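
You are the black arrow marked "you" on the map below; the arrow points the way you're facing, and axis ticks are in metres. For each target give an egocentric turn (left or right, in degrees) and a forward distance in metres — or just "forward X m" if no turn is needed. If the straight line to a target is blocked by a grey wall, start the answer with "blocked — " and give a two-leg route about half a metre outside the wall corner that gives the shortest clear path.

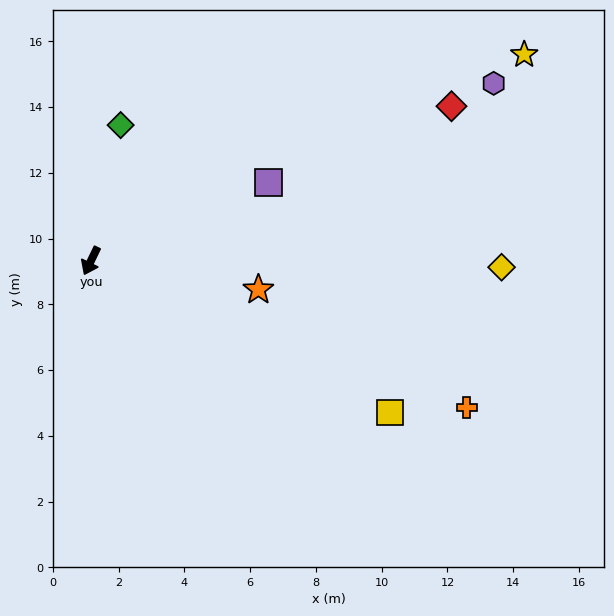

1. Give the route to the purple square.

turn left 140°, forward 5.9 m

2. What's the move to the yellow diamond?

turn left 115°, forward 12.5 m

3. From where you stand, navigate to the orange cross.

turn left 94°, forward 12.3 m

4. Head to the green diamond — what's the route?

turn right 167°, forward 4.2 m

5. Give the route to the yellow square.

turn left 89°, forward 10.2 m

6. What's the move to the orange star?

turn left 106°, forward 5.2 m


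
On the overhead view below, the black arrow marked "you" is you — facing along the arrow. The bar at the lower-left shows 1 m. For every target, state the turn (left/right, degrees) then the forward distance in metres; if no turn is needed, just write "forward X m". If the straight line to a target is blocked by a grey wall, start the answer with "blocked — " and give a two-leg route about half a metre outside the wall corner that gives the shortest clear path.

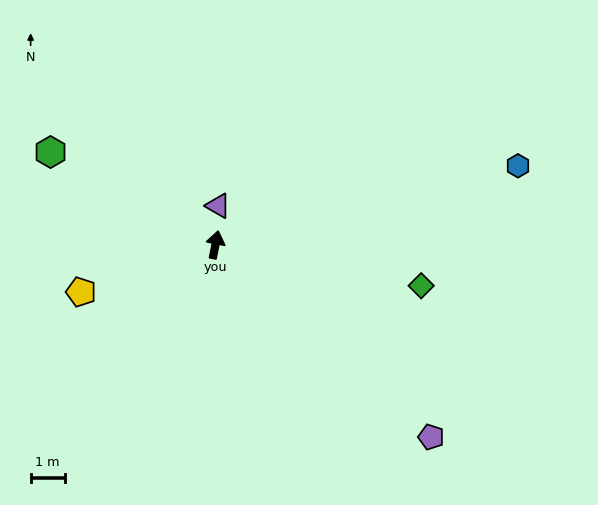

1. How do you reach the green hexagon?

turn left 72°, forward 5.5 m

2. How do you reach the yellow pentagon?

turn left 121°, forward 4.2 m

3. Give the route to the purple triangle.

turn left 7°, forward 1.1 m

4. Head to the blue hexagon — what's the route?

turn right 64°, forward 9.2 m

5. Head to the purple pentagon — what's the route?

turn right 120°, forward 8.5 m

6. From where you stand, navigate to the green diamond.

turn right 90°, forward 6.2 m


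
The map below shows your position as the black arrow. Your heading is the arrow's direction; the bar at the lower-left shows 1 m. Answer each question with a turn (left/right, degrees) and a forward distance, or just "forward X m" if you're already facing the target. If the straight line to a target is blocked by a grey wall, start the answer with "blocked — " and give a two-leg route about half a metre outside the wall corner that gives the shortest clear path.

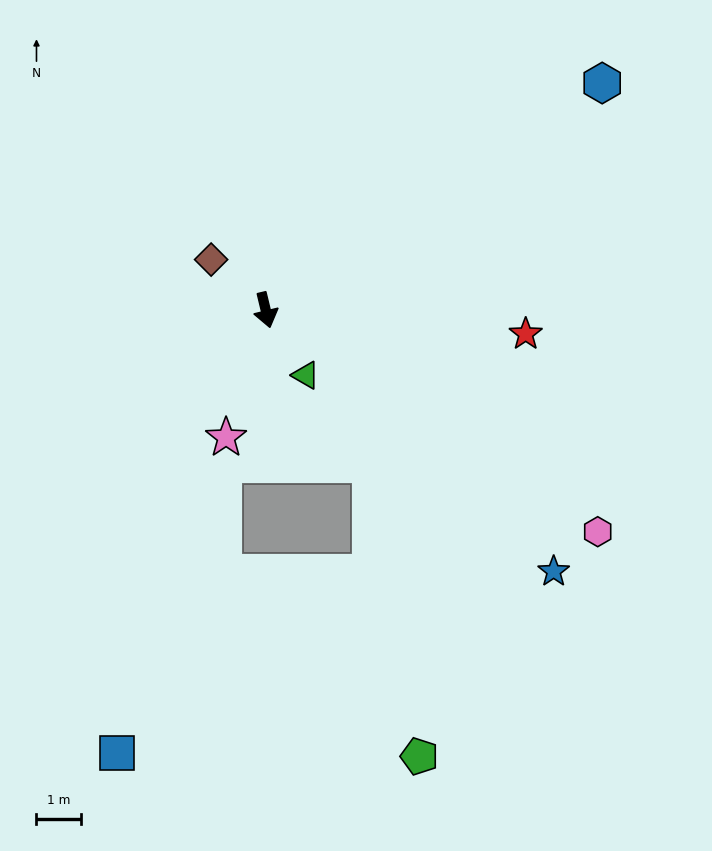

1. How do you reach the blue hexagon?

turn left 111°, forward 9.1 m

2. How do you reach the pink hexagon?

turn left 43°, forward 8.9 m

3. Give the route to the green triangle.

turn left 18°, forward 1.7 m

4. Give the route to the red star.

turn left 71°, forward 5.9 m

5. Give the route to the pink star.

turn right 31°, forward 3.0 m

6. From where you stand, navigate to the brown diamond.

turn right 146°, forward 1.7 m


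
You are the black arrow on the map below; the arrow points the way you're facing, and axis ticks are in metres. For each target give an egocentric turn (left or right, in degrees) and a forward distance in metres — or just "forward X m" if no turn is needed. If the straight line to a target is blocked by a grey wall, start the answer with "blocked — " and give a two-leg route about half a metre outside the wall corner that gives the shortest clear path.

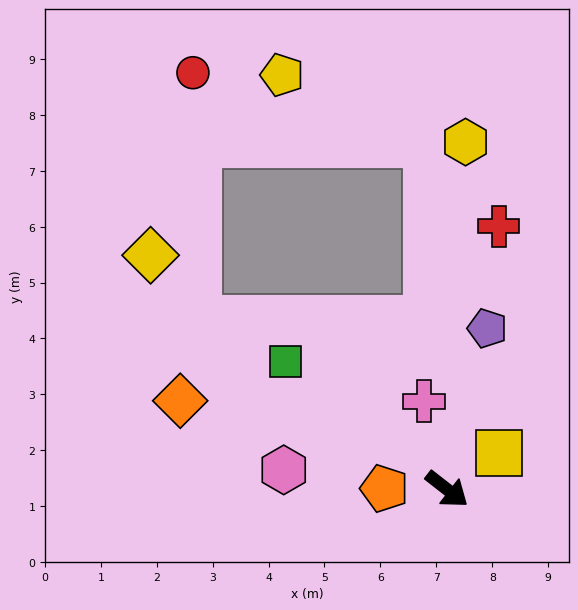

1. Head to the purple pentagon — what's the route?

turn left 114°, forward 3.0 m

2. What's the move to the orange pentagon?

turn right 143°, forward 1.1 m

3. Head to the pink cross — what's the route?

turn left 143°, forward 1.6 m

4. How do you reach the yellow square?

turn left 73°, forward 1.1 m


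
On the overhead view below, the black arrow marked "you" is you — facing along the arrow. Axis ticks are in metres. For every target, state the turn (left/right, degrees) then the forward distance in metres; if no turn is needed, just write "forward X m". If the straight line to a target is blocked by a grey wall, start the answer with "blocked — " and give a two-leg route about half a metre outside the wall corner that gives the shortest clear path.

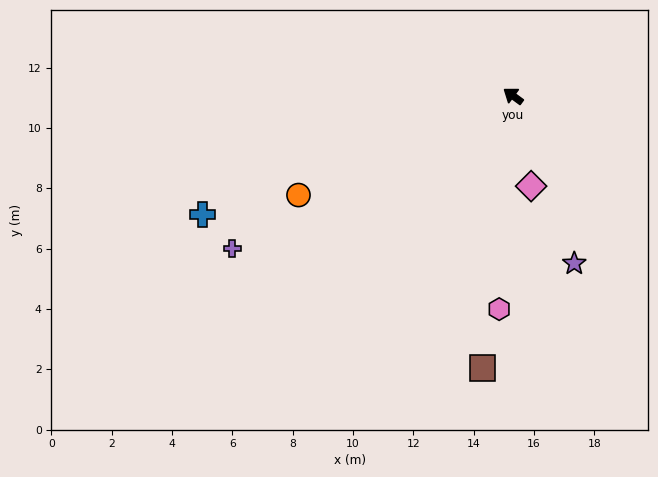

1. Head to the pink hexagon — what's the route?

turn left 123°, forward 7.1 m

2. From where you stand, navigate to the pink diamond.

turn left 138°, forward 3.0 m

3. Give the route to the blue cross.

turn left 57°, forward 11.0 m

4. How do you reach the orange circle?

turn left 61°, forward 7.8 m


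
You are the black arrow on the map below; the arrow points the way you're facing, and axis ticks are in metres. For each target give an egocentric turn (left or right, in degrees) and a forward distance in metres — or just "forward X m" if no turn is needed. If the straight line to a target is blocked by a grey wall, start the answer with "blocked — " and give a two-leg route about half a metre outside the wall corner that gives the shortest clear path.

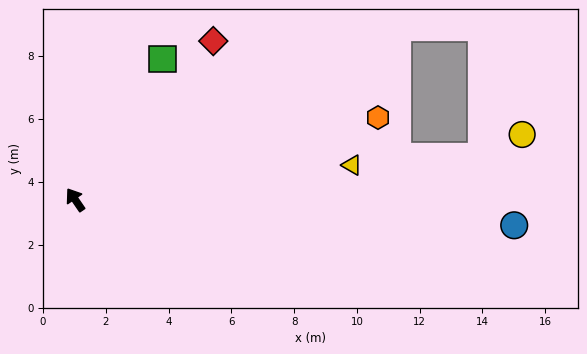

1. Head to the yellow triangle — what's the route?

turn right 117°, forward 8.9 m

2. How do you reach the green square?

turn right 66°, forward 5.3 m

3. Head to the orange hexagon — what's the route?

turn right 109°, forward 10.0 m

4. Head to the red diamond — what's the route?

turn right 75°, forward 6.7 m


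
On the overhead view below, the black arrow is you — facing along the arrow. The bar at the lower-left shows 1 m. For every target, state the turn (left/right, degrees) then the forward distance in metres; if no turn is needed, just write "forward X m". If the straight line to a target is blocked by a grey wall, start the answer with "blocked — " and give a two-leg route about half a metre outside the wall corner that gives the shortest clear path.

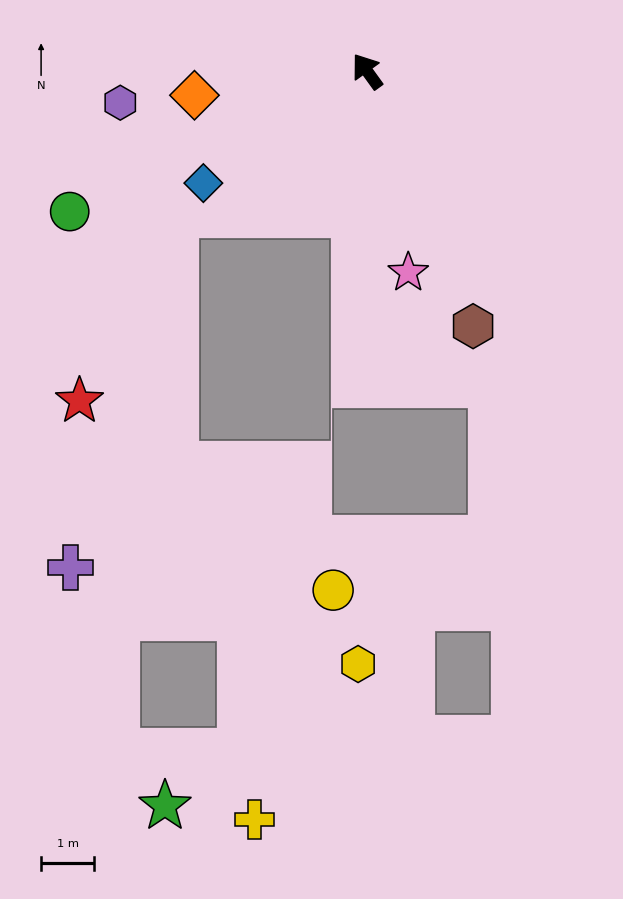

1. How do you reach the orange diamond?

turn left 62°, forward 3.3 m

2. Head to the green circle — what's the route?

turn left 79°, forward 6.2 m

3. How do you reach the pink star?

turn left 156°, forward 3.9 m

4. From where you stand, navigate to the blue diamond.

turn left 89°, forward 3.7 m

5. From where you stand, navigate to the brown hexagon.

turn left 167°, forward 5.2 m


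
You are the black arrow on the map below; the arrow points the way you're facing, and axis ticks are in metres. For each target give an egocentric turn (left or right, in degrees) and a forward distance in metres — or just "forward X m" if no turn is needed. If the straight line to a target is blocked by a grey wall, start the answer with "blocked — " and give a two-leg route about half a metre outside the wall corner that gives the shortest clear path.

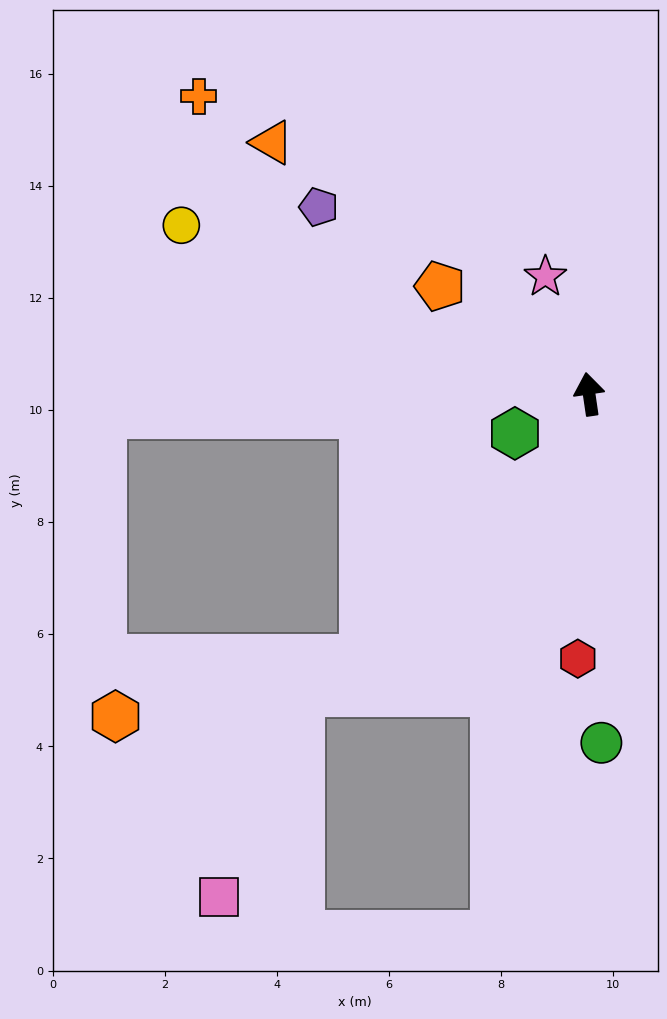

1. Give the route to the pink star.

turn left 12°, forward 2.2 m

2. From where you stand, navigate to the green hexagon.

turn left 110°, forward 1.5 m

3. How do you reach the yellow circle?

turn left 59°, forward 7.9 m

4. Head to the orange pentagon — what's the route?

turn left 46°, forward 3.3 m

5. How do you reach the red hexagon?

turn left 169°, forward 4.7 m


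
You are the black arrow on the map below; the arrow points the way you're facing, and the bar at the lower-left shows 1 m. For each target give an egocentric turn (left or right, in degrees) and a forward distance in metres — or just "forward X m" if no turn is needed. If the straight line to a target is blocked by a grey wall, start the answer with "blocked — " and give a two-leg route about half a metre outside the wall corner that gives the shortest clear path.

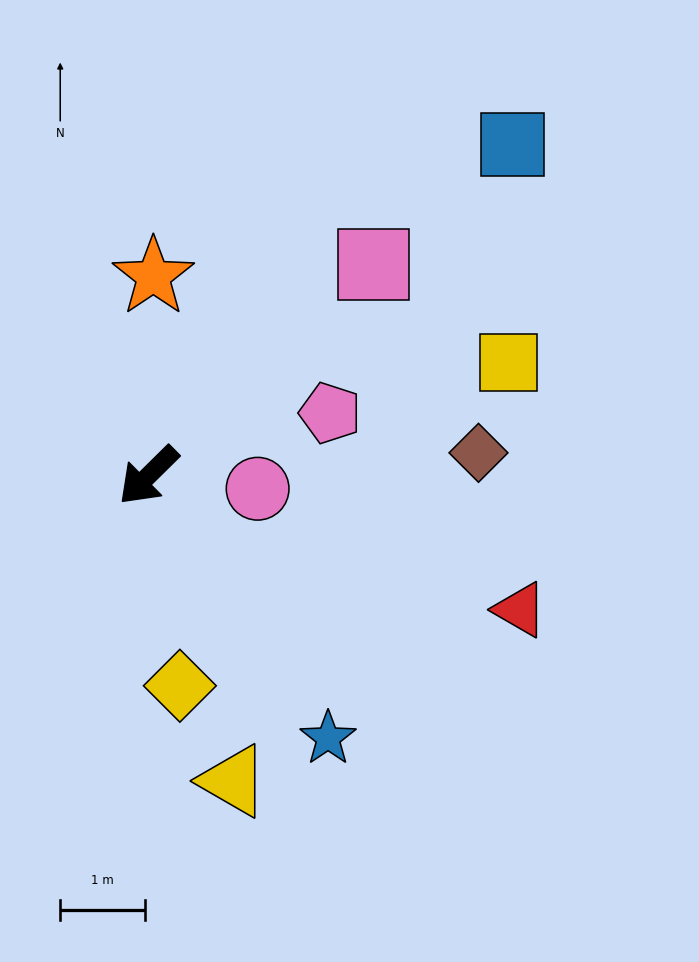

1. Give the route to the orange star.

turn right 136°, forward 2.4 m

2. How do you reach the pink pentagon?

turn left 154°, forward 2.3 m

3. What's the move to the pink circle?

turn left 129°, forward 1.3 m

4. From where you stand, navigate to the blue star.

turn left 80°, forward 3.8 m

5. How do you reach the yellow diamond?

turn left 54°, forward 2.5 m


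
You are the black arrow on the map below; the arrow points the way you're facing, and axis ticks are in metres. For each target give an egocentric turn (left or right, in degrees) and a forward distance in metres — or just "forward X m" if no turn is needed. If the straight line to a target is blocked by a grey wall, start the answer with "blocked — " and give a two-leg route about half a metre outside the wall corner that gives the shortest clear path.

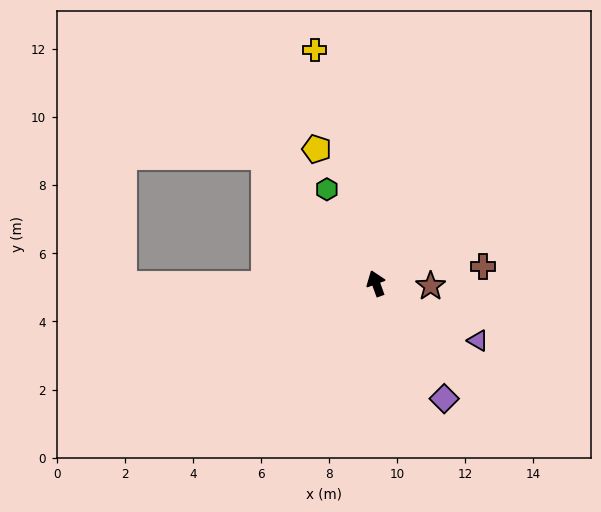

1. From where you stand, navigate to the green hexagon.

turn left 8°, forward 3.1 m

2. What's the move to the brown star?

turn right 113°, forward 1.6 m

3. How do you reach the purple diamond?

turn right 169°, forward 3.9 m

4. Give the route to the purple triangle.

turn right 139°, forward 3.4 m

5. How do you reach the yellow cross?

turn right 5°, forward 7.1 m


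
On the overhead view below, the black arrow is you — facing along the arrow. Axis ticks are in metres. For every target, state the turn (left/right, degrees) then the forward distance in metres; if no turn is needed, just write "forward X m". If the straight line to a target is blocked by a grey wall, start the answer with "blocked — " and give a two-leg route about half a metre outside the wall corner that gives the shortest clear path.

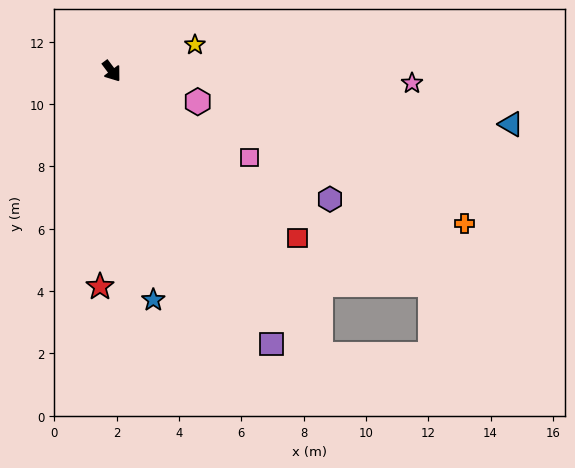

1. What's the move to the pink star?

turn left 51°, forward 9.6 m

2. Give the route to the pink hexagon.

turn left 34°, forward 2.9 m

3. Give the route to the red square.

turn left 11°, forward 8.0 m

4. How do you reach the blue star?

turn right 26°, forward 7.5 m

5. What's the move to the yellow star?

turn left 71°, forward 2.8 m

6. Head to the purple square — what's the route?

turn right 6°, forward 10.1 m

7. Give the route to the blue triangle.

turn left 46°, forward 12.9 m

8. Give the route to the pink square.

turn left 21°, forward 5.2 m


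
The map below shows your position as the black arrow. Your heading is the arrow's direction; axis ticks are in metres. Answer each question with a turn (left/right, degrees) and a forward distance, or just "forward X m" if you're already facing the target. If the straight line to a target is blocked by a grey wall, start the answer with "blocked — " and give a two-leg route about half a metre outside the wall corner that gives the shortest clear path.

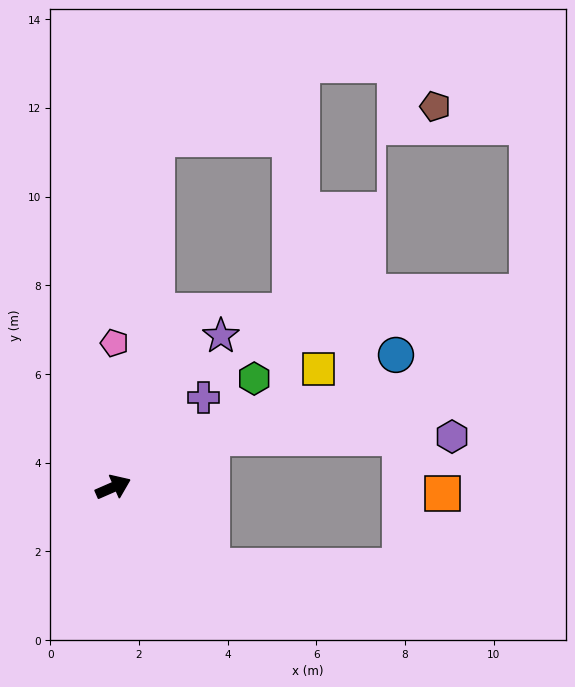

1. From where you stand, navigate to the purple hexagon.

blocked — turn left 4°, forward 2.5 m, then turn right 28°, forward 5.4 m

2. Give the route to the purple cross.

turn left 21°, forward 2.9 m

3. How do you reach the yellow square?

turn left 6°, forward 5.3 m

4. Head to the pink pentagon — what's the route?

turn left 66°, forward 3.2 m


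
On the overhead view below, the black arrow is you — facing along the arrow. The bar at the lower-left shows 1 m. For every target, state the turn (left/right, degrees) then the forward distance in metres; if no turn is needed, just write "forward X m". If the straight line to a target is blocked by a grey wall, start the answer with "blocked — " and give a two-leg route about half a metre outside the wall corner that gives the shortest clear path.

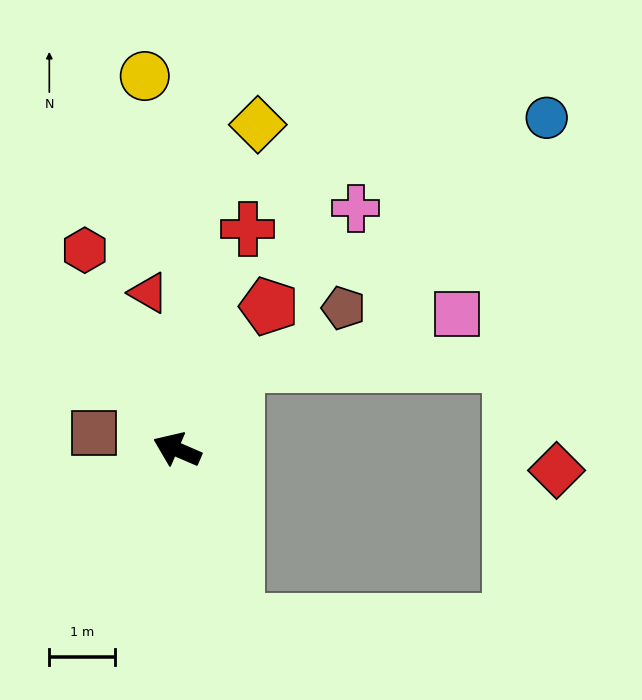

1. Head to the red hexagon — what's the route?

turn right 42°, forward 3.4 m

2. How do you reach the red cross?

turn right 84°, forward 3.5 m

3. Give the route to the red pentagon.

turn right 99°, forward 2.6 m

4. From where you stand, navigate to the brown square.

turn left 12°, forward 1.3 m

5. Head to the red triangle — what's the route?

turn right 56°, forward 2.4 m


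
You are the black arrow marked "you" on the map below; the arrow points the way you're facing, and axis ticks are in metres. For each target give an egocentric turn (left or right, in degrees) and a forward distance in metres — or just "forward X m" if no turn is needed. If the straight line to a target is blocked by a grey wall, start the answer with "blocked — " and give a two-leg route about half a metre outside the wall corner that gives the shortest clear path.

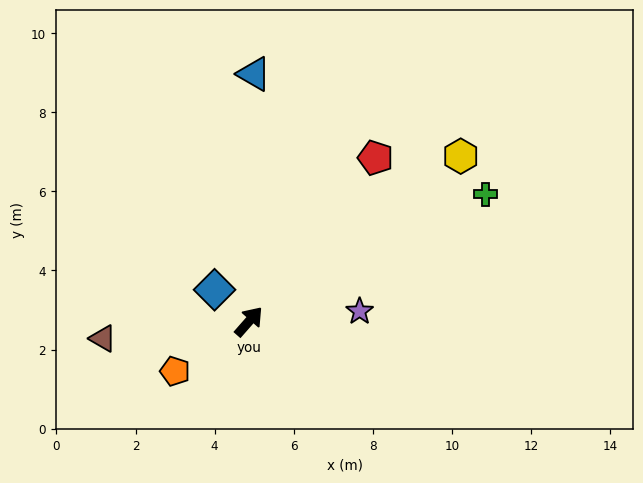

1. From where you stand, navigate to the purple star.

turn right 43°, forward 2.8 m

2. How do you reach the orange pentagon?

turn left 165°, forward 2.3 m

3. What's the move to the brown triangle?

turn left 138°, forward 3.7 m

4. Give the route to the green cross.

turn right 20°, forward 6.8 m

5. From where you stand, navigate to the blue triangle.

turn left 40°, forward 6.3 m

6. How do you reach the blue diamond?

turn left 89°, forward 1.2 m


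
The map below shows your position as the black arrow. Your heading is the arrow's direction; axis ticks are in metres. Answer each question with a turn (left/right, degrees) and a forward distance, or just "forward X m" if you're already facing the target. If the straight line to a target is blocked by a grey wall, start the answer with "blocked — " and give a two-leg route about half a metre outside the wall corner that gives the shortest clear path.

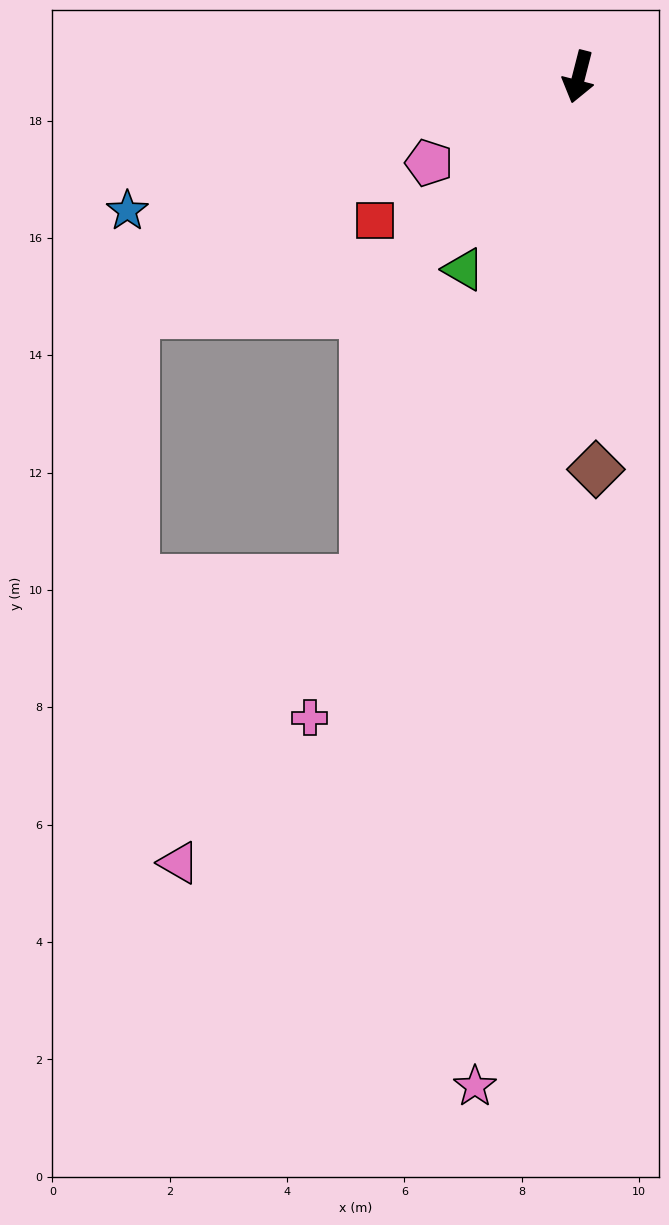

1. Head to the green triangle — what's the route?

turn right 16°, forward 3.8 m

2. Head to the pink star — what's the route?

turn left 9°, forward 17.3 m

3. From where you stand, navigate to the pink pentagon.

turn right 46°, forward 2.9 m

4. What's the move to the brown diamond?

turn left 17°, forward 6.7 m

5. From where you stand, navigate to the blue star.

turn right 59°, forward 8.0 m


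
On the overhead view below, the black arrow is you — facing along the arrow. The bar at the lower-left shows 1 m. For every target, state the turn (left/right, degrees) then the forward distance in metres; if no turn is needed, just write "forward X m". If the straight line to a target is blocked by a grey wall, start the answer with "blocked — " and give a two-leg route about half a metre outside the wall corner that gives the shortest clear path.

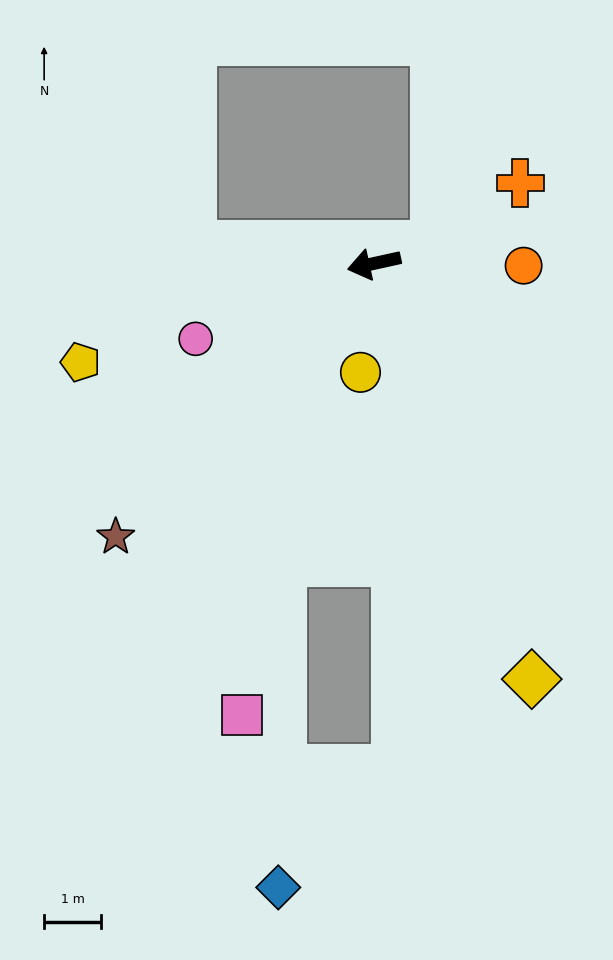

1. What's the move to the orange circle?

turn left 167°, forward 2.6 m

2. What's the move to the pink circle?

turn left 10°, forward 3.4 m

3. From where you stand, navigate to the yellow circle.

turn left 70°, forward 1.9 m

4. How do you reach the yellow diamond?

turn left 98°, forward 7.8 m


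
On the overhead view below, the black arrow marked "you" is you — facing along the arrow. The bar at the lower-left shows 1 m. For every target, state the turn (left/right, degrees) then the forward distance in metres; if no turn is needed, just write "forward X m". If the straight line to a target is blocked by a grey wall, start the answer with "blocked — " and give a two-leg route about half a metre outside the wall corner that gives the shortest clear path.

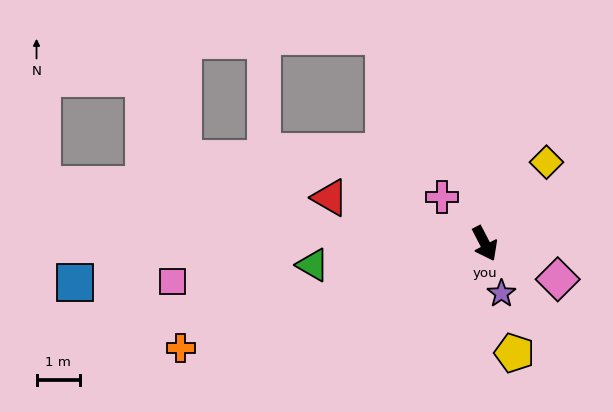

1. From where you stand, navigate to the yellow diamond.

turn left 116°, forward 2.4 m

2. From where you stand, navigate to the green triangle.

turn right 110°, forward 4.0 m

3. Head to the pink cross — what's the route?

turn right 165°, forward 1.5 m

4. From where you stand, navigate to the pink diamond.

turn left 37°, forward 1.9 m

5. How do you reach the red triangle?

turn right 134°, forward 3.8 m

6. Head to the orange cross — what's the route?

turn right 98°, forward 7.5 m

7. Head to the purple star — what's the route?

turn right 9°, forward 1.2 m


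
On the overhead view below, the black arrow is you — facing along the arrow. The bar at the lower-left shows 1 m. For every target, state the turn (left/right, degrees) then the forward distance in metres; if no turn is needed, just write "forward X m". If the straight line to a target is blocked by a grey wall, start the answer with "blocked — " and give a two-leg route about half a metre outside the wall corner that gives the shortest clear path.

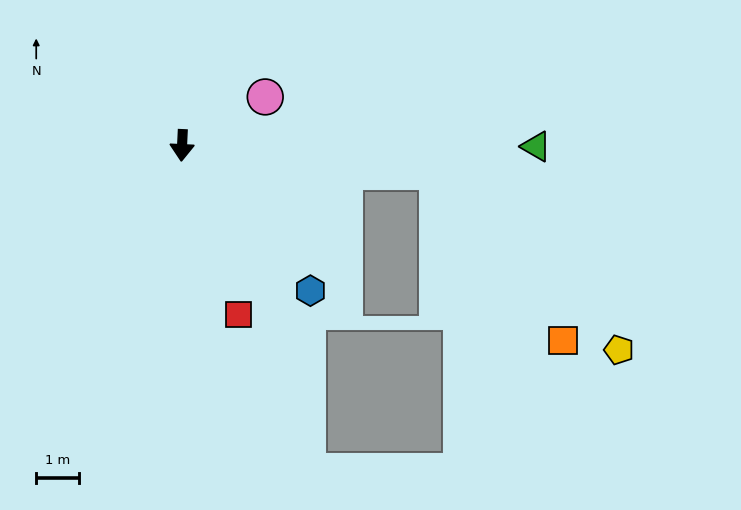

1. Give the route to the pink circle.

turn left 123°, forward 2.2 m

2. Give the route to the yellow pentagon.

blocked — turn left 87°, forward 5.9 m, then turn right 39°, forward 5.9 m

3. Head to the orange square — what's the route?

blocked — turn left 87°, forward 5.9 m, then turn right 48°, forward 4.9 m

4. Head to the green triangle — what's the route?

turn left 93°, forward 8.2 m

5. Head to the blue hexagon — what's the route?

turn left 44°, forward 4.5 m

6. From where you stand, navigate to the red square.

turn left 21°, forward 4.1 m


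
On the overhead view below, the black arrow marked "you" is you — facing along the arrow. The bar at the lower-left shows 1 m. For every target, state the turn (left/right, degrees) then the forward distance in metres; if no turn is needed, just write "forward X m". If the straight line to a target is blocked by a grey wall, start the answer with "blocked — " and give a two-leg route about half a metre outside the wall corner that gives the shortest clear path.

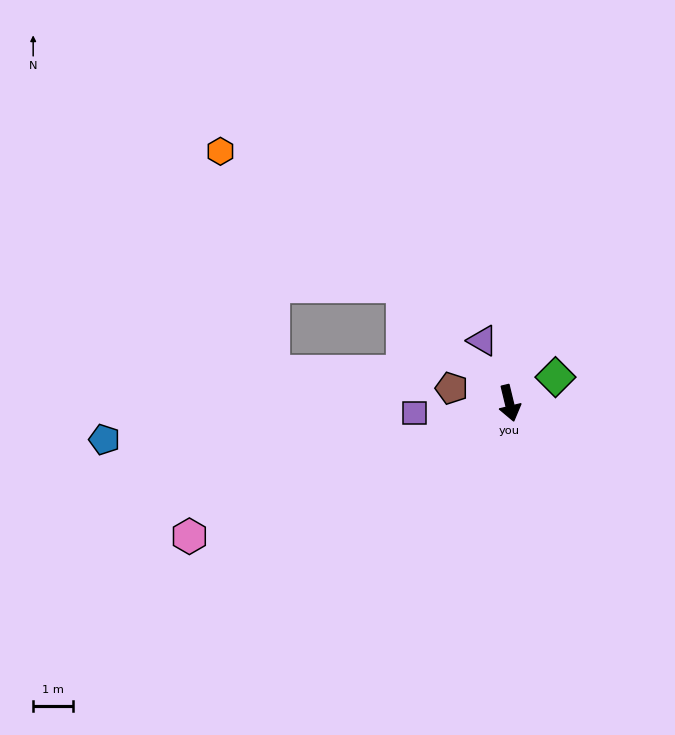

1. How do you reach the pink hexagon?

turn right 81°, forward 8.6 m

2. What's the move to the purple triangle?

turn right 170°, forward 1.7 m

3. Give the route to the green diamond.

turn left 106°, forward 1.3 m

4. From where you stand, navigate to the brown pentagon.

turn right 118°, forward 1.5 m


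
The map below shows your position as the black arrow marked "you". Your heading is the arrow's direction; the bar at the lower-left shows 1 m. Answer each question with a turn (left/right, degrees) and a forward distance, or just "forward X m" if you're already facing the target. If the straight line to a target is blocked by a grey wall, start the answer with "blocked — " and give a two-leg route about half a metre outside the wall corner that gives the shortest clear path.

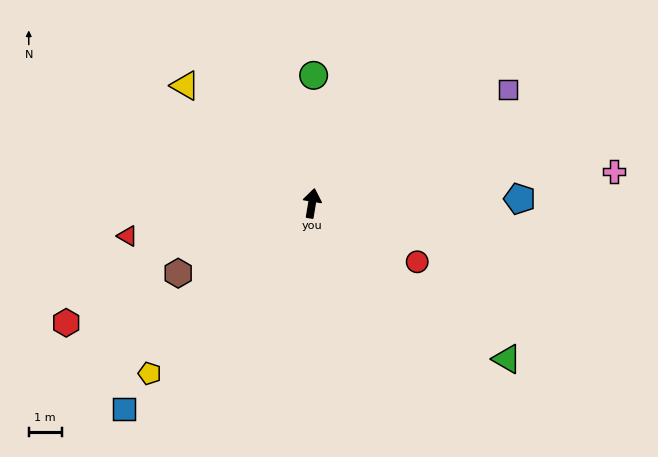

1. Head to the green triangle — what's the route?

turn right 119°, forward 7.6 m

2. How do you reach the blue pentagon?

turn right 79°, forward 6.3 m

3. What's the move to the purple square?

turn right 50°, forward 6.9 m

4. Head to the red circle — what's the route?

turn right 110°, forward 3.6 m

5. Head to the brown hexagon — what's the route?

turn left 127°, forward 4.6 m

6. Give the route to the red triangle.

turn left 109°, forward 5.7 m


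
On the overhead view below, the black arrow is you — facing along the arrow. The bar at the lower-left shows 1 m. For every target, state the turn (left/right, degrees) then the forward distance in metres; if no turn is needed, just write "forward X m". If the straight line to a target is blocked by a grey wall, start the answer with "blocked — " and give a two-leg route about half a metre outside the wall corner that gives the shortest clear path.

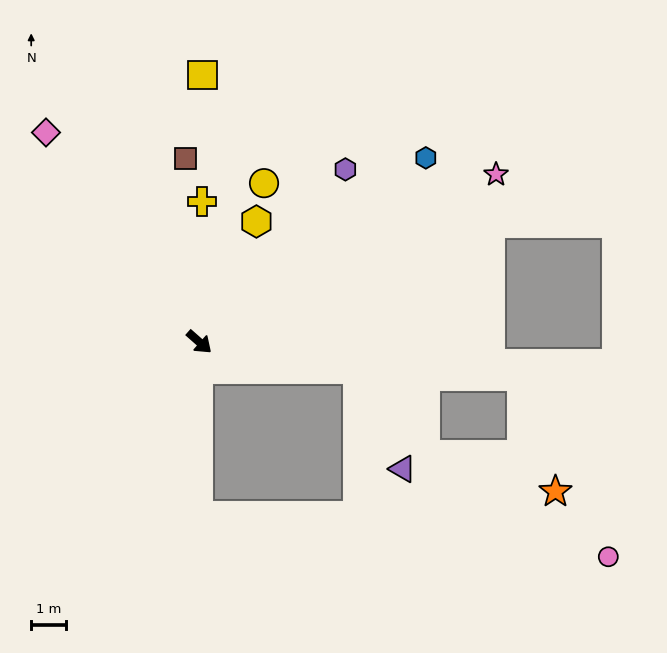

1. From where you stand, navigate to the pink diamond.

turn left 168°, forward 7.5 m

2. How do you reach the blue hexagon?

turn left 81°, forward 8.5 m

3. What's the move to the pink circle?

blocked — turn right 49°, forward 5.0 m, then turn left 85°, forward 11.9 m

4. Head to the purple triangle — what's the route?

blocked — turn left 31°, forward 4.7 m, then turn right 55°, forward 3.2 m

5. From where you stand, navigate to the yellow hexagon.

turn left 106°, forward 3.9 m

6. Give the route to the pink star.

turn left 71°, forward 9.9 m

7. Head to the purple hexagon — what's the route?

turn left 91°, forward 6.6 m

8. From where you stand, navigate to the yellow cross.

turn left 130°, forward 4.1 m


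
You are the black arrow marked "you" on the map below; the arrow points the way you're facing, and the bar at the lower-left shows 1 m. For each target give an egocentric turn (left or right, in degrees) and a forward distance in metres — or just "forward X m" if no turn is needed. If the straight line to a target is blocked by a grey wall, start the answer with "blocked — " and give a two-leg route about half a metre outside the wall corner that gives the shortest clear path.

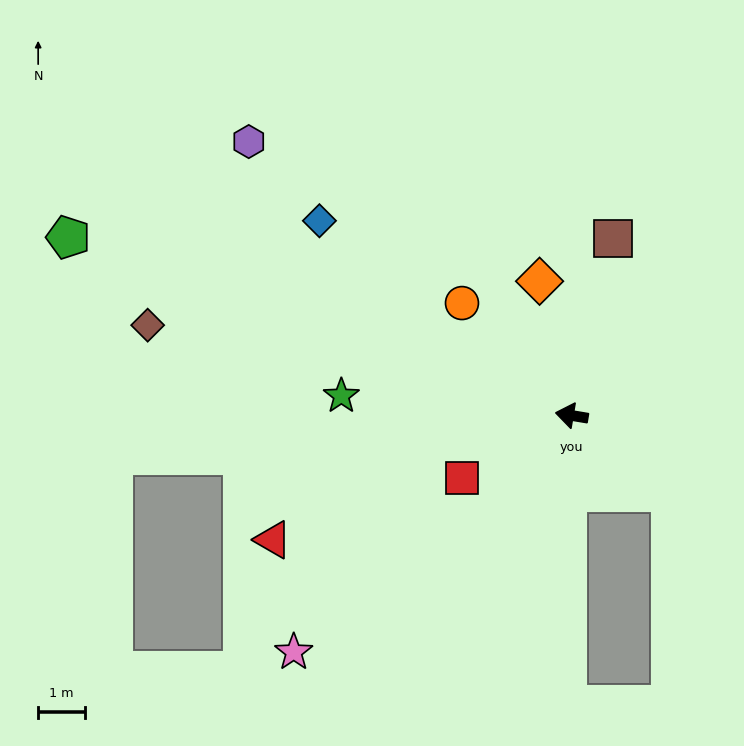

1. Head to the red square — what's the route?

turn left 39°, forward 2.7 m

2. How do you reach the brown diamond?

turn right 3°, forward 9.3 m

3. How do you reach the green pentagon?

turn right 10°, forward 11.5 m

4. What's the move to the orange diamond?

turn right 67°, forward 3.0 m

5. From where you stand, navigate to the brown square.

turn right 94°, forward 3.9 m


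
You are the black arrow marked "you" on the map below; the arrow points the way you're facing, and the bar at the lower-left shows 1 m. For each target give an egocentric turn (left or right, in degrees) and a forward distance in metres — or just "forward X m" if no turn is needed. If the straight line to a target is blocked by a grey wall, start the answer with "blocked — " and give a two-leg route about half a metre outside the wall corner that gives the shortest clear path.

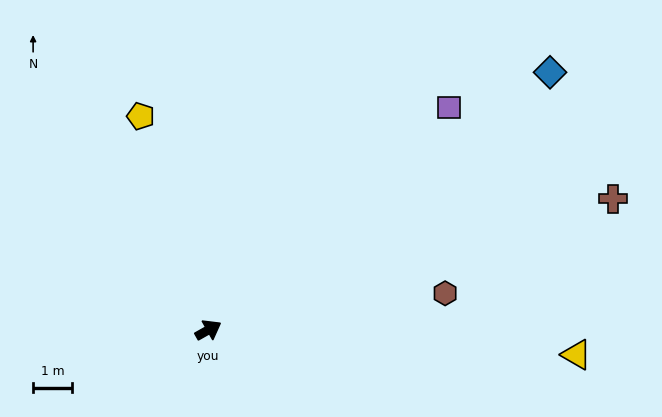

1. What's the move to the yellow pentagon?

turn left 78°, forward 5.8 m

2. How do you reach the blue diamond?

turn left 8°, forward 11.0 m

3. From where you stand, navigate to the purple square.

turn left 13°, forward 8.4 m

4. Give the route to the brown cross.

turn right 11°, forward 10.9 m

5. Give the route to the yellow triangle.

turn right 33°, forward 9.5 m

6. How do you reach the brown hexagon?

turn right 21°, forward 6.2 m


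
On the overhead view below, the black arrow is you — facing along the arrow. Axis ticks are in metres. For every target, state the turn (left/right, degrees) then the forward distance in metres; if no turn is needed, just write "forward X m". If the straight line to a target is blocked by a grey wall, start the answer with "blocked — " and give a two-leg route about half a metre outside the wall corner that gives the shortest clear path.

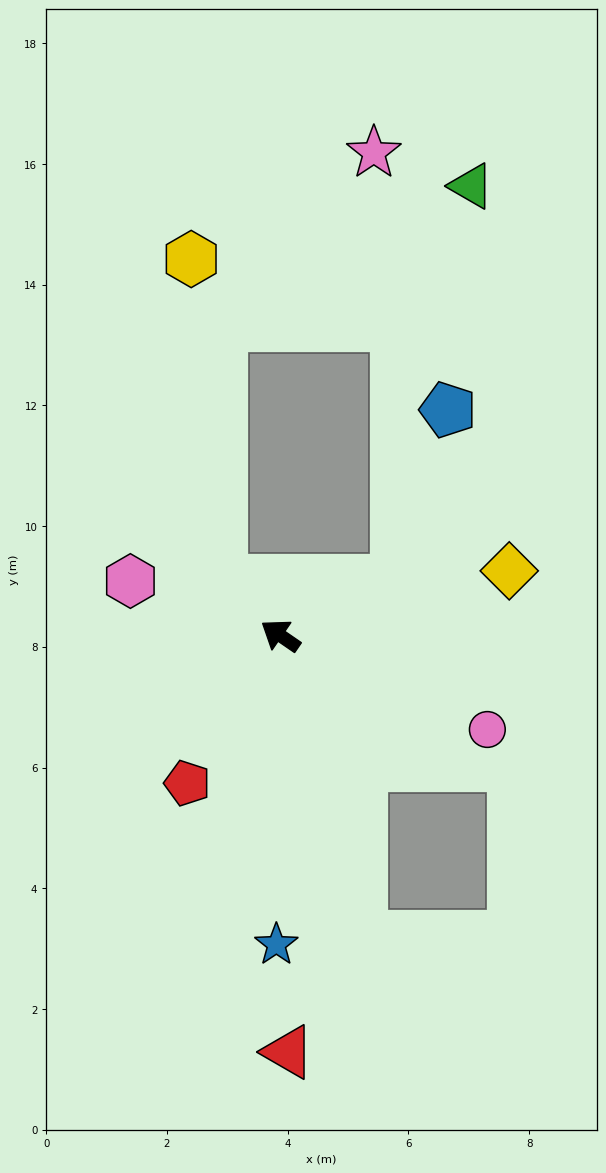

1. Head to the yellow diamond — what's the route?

turn right 130°, forward 3.9 m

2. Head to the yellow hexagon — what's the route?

blocked — turn right 9°, forward 1.3 m, then turn right 41°, forward 5.4 m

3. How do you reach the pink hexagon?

turn left 15°, forward 2.6 m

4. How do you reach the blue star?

turn left 124°, forward 5.1 m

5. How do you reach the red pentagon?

turn left 92°, forward 2.9 m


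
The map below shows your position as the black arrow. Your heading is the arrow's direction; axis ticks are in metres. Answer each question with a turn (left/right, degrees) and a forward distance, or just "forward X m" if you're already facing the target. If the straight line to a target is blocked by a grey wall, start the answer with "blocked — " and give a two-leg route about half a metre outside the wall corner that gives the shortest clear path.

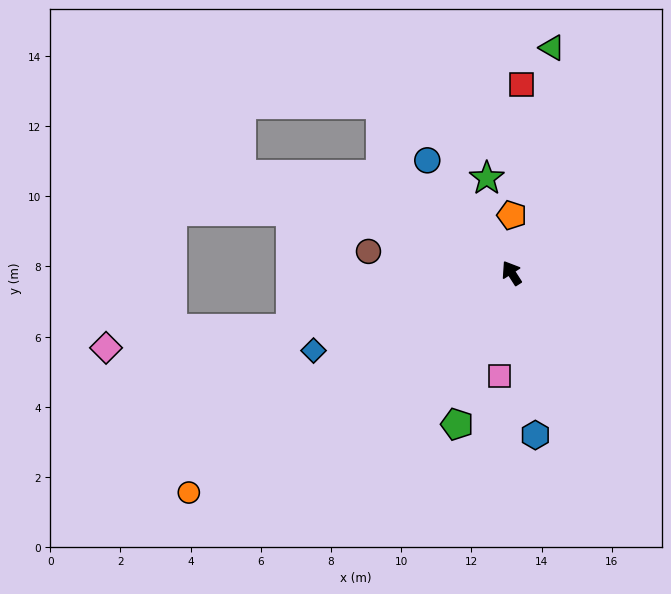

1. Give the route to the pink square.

turn left 141°, forward 3.0 m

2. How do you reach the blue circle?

turn left 4°, forward 4.0 m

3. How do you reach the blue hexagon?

turn left 156°, forward 4.7 m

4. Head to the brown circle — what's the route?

turn left 49°, forward 4.1 m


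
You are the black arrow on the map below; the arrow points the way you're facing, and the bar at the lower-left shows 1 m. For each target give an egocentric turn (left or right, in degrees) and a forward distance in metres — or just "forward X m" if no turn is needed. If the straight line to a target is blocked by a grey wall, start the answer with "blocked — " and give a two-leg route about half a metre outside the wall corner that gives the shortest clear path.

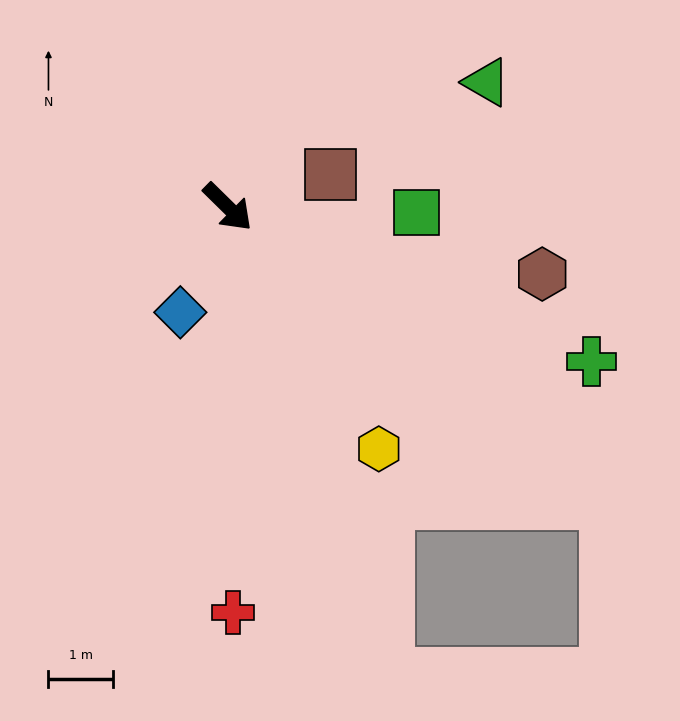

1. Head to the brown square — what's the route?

turn left 62°, forward 1.7 m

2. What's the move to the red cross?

turn right 45°, forward 6.3 m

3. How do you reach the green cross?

turn left 22°, forward 6.2 m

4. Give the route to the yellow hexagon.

turn right 14°, forward 4.5 m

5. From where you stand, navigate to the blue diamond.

turn right 70°, forward 1.8 m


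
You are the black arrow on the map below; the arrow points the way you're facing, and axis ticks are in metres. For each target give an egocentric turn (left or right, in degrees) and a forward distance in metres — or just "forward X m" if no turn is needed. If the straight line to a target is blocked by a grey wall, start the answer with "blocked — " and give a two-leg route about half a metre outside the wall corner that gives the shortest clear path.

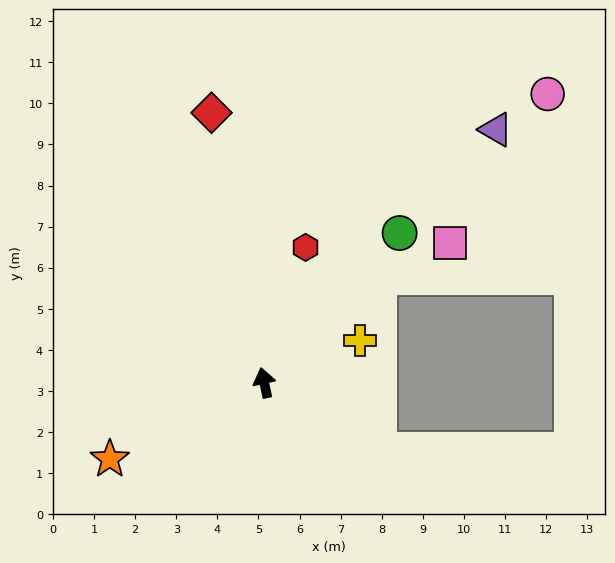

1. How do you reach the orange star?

turn left 104°, forward 4.2 m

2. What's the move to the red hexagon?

turn right 29°, forward 3.4 m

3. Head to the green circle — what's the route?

turn right 54°, forward 4.9 m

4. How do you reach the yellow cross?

turn right 79°, forward 2.5 m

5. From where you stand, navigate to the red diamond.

forward 6.7 m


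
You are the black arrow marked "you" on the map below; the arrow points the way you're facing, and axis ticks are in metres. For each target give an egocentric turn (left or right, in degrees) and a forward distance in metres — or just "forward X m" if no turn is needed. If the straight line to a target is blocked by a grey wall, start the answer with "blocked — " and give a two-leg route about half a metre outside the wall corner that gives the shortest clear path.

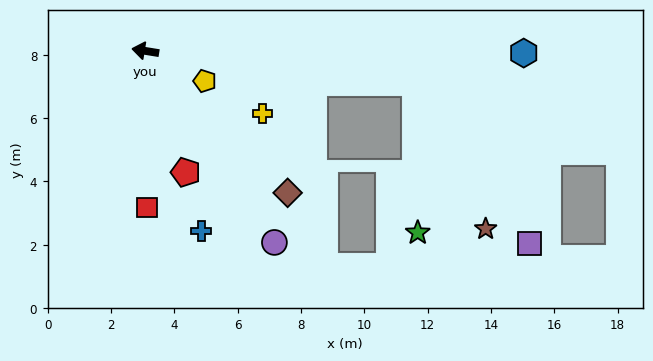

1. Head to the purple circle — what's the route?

turn left 133°, forward 7.3 m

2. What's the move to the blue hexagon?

turn right 171°, forward 12.0 m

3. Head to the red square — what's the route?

turn left 100°, forward 4.9 m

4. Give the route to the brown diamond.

turn left 144°, forward 6.3 m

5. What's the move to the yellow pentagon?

turn left 162°, forward 2.1 m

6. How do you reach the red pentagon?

turn left 118°, forward 4.0 m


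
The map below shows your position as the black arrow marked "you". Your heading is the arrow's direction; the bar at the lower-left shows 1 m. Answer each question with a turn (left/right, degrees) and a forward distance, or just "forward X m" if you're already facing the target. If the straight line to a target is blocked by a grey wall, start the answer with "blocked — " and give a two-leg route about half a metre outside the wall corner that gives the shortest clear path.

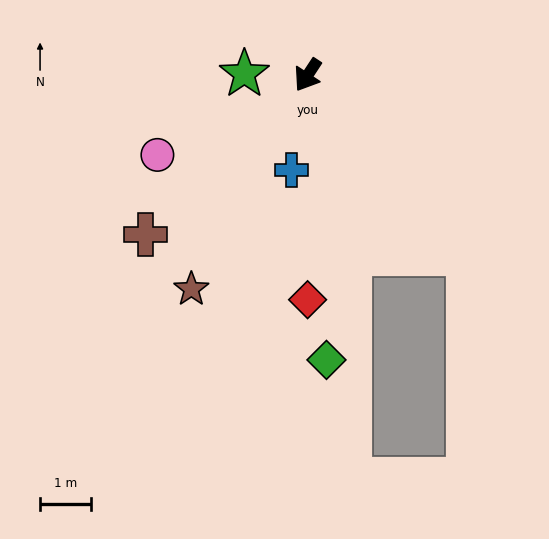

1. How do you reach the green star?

turn right 58°, forward 1.2 m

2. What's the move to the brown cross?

turn right 12°, forward 4.5 m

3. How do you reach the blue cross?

turn left 24°, forward 1.9 m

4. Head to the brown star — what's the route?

turn left 5°, forward 4.8 m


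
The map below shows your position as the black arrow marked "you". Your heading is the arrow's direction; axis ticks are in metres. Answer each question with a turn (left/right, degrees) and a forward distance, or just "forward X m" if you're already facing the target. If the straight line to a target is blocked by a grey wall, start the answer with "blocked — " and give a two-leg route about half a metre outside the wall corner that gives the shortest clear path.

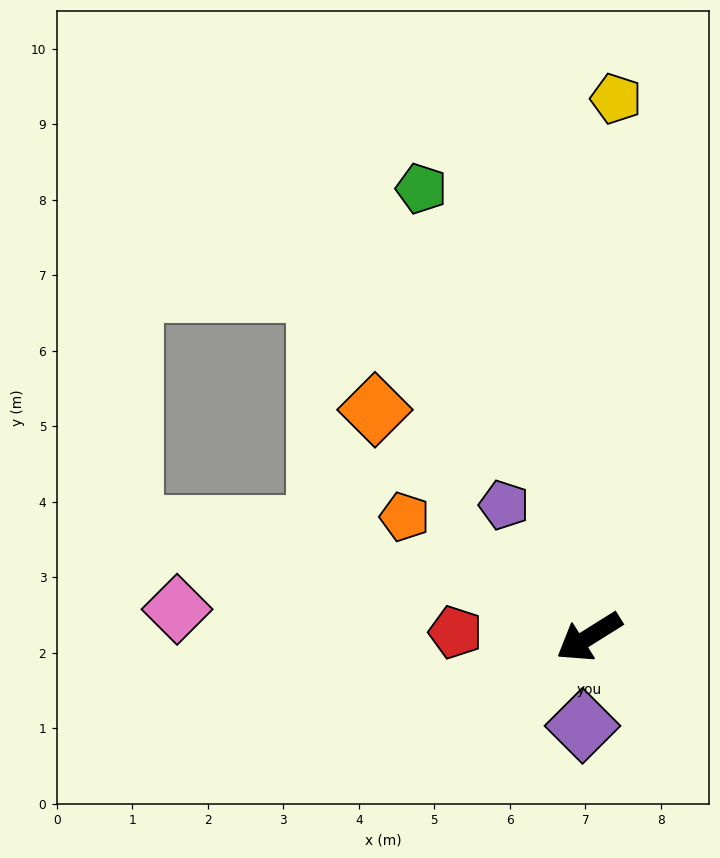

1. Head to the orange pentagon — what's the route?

turn right 65°, forward 2.9 m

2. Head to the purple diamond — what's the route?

turn left 54°, forward 1.2 m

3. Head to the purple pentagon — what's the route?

turn right 89°, forward 2.1 m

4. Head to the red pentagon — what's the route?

turn right 34°, forward 1.8 m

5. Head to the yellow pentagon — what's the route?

turn right 125°, forward 7.1 m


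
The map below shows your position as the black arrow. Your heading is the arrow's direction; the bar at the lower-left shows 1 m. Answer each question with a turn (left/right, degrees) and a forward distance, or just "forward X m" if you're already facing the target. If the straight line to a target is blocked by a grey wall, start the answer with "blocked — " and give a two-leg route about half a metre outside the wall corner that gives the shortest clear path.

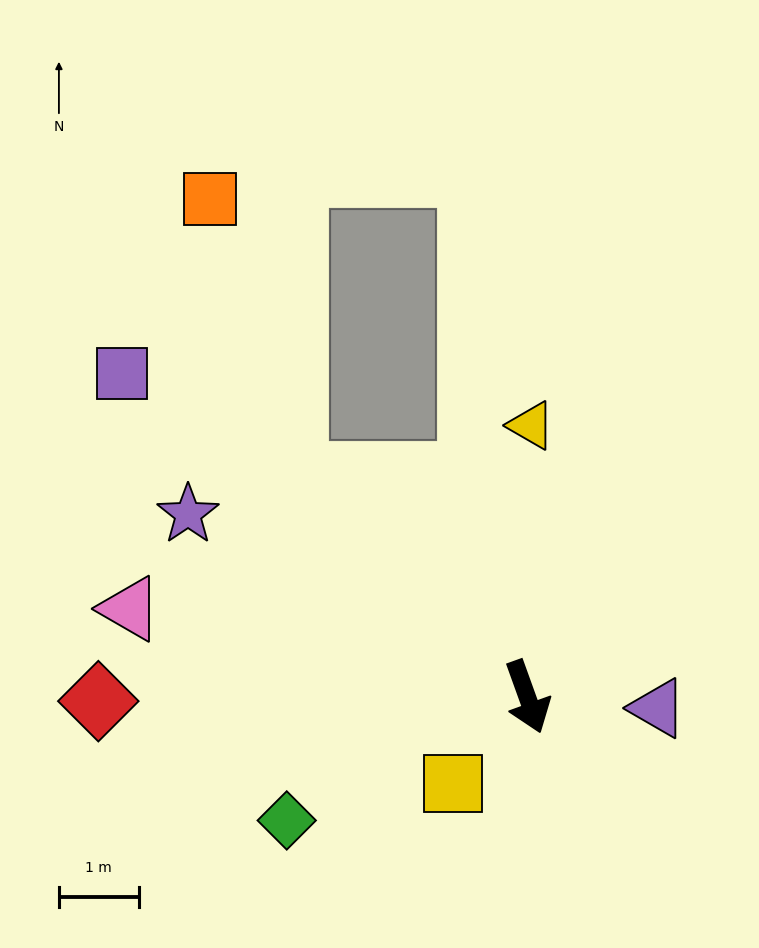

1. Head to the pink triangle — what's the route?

turn right 122°, forward 5.1 m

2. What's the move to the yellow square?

turn right 60°, forward 1.4 m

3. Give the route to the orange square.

blocked — turn right 153°, forward 4.0 m, then turn right 30°, forward 3.6 m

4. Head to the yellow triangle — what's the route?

turn left 159°, forward 3.4 m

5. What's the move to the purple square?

turn right 148°, forward 6.5 m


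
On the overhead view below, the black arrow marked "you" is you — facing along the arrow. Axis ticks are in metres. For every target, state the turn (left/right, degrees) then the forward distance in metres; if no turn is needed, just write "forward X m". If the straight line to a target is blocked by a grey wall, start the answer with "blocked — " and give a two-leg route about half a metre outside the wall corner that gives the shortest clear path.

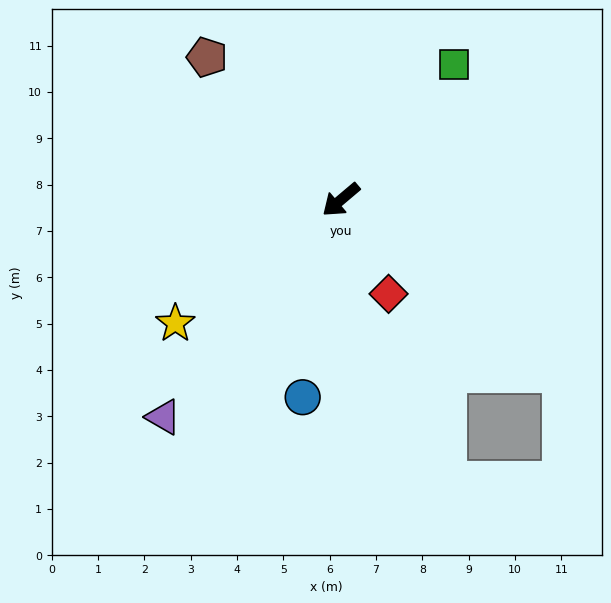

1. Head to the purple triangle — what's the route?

turn left 11°, forward 6.1 m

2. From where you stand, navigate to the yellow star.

turn right 3°, forward 4.5 m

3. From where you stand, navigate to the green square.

turn right 170°, forward 3.8 m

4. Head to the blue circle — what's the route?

turn left 39°, forward 4.3 m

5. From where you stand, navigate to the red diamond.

turn left 77°, forward 2.3 m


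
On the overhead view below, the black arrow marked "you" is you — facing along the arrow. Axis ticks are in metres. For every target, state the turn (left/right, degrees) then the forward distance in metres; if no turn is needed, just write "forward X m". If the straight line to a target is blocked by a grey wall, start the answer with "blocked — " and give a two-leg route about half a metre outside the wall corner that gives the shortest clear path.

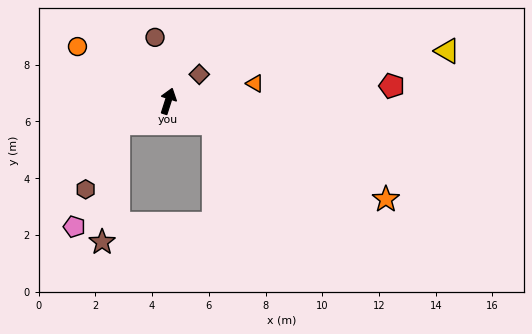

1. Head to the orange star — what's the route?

turn right 97°, forward 8.4 m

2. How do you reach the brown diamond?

turn right 32°, forward 1.4 m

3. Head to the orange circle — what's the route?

turn left 77°, forward 3.7 m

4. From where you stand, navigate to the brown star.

blocked — turn left 131°, forward 1.9 m, then turn left 59°, forward 4.2 m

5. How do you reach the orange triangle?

turn right 61°, forward 3.1 m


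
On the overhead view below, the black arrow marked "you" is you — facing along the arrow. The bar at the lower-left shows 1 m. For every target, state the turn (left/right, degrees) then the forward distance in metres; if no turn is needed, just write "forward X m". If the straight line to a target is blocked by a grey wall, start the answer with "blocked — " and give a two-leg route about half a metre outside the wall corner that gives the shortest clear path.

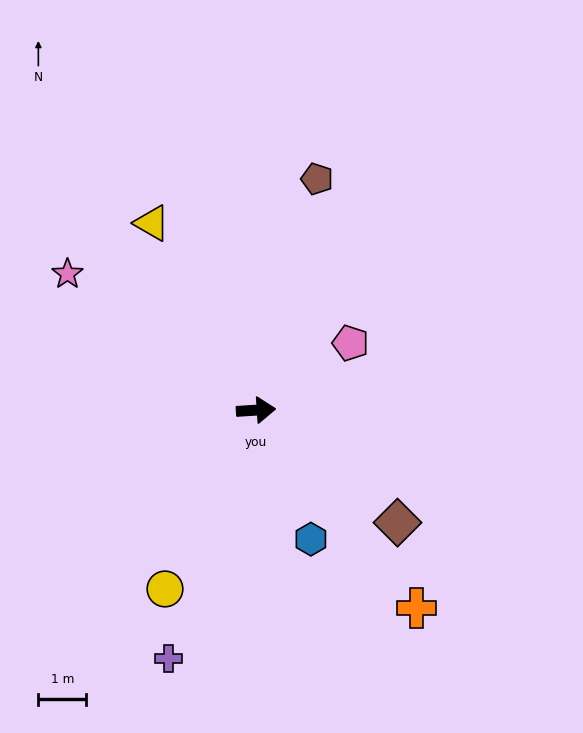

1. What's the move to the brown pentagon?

turn left 72°, forward 5.0 m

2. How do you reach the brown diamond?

turn right 42°, forward 3.8 m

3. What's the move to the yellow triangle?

turn left 115°, forward 4.5 m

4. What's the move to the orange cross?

turn right 55°, forward 5.3 m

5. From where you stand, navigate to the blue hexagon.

turn right 71°, forward 2.9 m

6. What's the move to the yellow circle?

turn right 121°, forward 4.2 m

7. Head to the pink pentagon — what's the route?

turn left 32°, forward 2.4 m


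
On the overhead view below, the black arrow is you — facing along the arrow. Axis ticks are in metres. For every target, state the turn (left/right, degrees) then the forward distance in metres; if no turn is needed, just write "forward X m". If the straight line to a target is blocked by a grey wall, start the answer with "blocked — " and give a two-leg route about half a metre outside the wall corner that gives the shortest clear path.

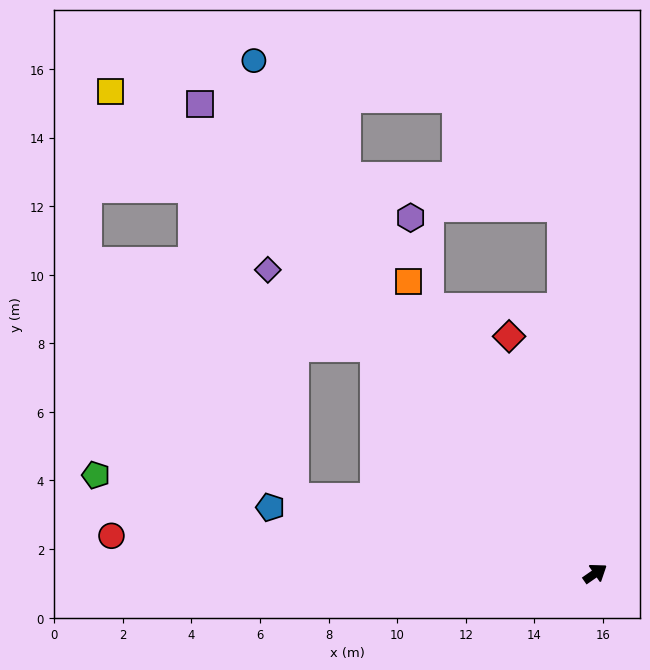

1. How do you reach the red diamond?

turn left 75°, forward 7.4 m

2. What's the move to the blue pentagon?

turn left 134°, forward 9.7 m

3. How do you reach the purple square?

turn left 95°, forward 17.9 m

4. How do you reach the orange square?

turn left 88°, forward 10.1 m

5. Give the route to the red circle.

turn left 141°, forward 14.1 m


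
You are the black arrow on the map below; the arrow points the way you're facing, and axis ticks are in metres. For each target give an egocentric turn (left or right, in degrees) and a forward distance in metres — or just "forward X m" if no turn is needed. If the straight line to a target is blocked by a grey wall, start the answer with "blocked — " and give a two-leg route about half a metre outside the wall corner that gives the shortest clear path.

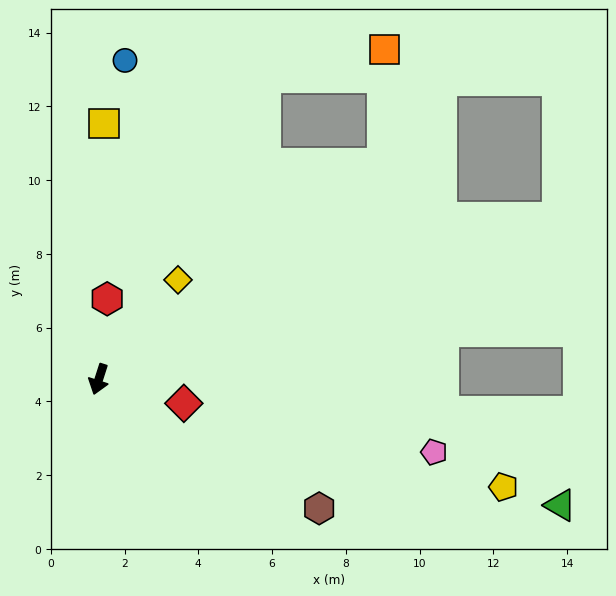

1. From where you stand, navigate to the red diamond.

turn left 92°, forward 2.4 m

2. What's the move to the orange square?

blocked — turn left 169°, forward 9.4 m, then turn right 48°, forward 3.3 m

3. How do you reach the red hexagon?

turn right 168°, forward 2.2 m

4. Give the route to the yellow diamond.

turn left 159°, forward 3.4 m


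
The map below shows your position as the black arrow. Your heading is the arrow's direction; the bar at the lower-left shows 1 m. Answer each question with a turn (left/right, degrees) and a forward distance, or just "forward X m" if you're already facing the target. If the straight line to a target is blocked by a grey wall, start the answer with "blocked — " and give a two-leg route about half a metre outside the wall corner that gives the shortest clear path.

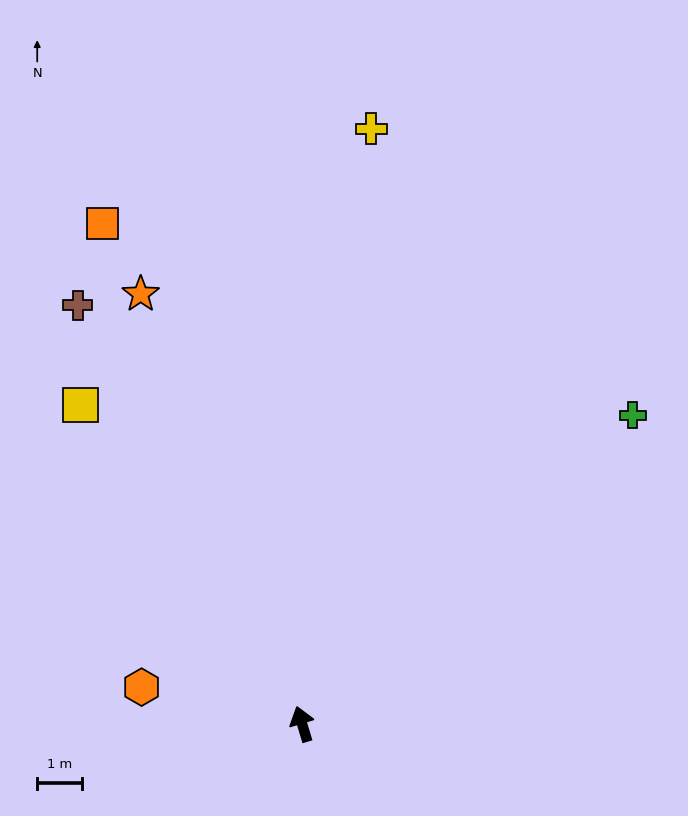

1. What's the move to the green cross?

turn right 64°, forward 10.1 m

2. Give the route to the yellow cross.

turn right 23°, forward 13.4 m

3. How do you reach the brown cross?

turn left 11°, forward 10.6 m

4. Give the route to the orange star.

turn left 4°, forward 10.3 m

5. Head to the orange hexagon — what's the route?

turn left 60°, forward 3.7 m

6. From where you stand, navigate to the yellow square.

turn left 18°, forward 8.7 m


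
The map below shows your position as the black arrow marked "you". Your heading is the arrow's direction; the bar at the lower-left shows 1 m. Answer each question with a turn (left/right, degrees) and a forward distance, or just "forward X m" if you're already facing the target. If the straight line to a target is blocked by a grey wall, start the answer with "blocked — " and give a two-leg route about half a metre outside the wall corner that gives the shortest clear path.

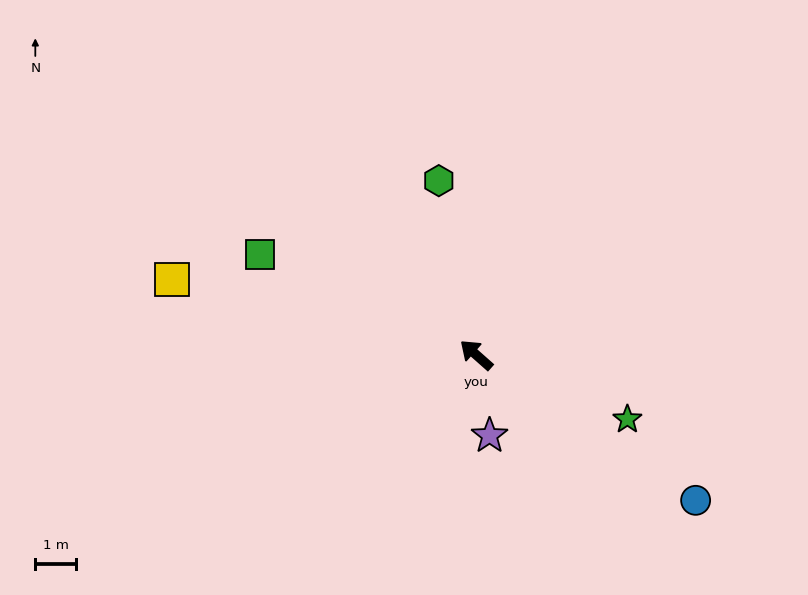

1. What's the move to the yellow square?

turn left 28°, forward 7.7 m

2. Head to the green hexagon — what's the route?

turn right 36°, forward 4.4 m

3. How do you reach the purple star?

turn left 141°, forward 2.0 m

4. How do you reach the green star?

turn right 162°, forward 4.0 m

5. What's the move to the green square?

turn left 17°, forward 5.8 m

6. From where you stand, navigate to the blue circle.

turn right 172°, forward 6.4 m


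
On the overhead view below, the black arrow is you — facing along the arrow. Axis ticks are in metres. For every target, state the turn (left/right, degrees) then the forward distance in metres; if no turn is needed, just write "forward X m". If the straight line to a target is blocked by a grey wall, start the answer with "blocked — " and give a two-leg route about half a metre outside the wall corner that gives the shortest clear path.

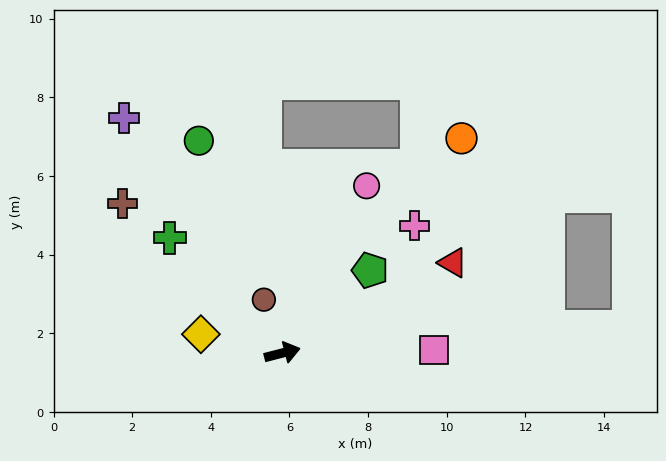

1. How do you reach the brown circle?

turn left 95°, forward 1.4 m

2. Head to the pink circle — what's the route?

turn left 49°, forward 4.8 m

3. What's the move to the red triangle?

turn left 13°, forward 4.9 m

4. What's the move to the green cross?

turn left 120°, forward 4.1 m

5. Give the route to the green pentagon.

turn left 29°, forward 3.1 m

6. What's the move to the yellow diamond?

turn left 153°, forward 2.1 m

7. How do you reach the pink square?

turn right 13°, forward 3.8 m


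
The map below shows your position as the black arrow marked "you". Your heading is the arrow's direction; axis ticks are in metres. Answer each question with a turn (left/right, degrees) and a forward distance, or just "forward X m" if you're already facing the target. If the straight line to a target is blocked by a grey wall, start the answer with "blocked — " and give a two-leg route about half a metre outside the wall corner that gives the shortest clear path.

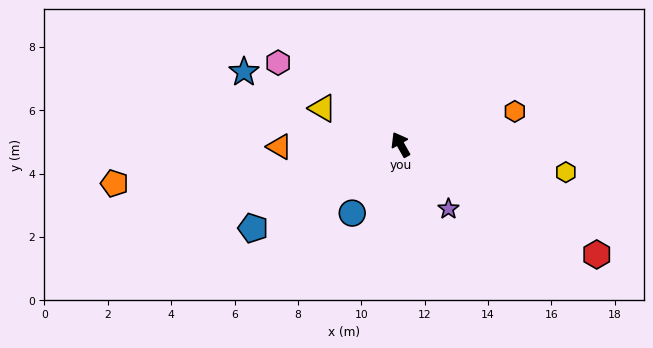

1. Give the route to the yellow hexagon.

turn right 129°, forward 5.3 m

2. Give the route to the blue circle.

turn left 115°, forward 2.6 m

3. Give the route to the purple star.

turn right 173°, forward 2.5 m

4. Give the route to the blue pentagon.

turn left 90°, forward 5.4 m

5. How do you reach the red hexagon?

turn right 149°, forward 7.1 m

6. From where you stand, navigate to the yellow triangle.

turn left 36°, forward 2.7 m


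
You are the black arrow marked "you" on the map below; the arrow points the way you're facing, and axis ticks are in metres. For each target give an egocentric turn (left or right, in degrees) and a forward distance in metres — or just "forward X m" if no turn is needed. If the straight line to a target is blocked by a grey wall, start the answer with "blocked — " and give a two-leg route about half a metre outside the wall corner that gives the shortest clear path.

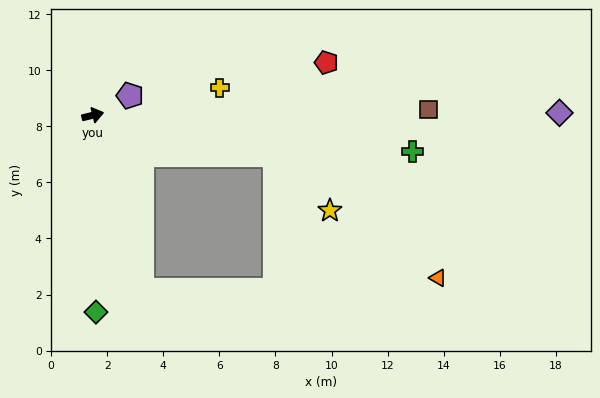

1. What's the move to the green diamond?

turn right 103°, forward 7.0 m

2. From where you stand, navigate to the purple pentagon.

turn left 14°, forward 1.5 m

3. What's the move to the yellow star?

blocked — turn right 26°, forward 6.6 m, then turn right 33°, forward 2.8 m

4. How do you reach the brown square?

turn right 13°, forward 12.0 m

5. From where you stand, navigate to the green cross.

turn right 20°, forward 11.5 m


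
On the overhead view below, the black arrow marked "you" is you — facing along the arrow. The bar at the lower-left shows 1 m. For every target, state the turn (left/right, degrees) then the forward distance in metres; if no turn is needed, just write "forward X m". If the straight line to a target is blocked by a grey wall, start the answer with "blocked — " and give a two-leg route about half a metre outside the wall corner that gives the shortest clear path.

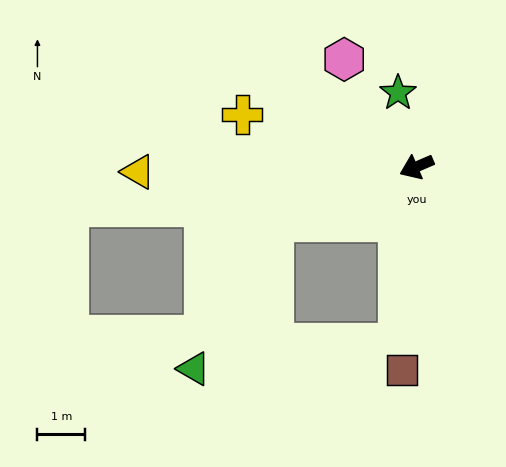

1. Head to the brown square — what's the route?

turn left 63°, forward 4.3 m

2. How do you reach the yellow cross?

turn right 40°, forward 3.8 m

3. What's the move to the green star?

turn right 99°, forward 1.6 m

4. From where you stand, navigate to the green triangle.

blocked — turn right 2°, forward 3.2 m, then turn left 40°, forward 3.5 m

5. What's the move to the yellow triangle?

turn right 22°, forward 5.8 m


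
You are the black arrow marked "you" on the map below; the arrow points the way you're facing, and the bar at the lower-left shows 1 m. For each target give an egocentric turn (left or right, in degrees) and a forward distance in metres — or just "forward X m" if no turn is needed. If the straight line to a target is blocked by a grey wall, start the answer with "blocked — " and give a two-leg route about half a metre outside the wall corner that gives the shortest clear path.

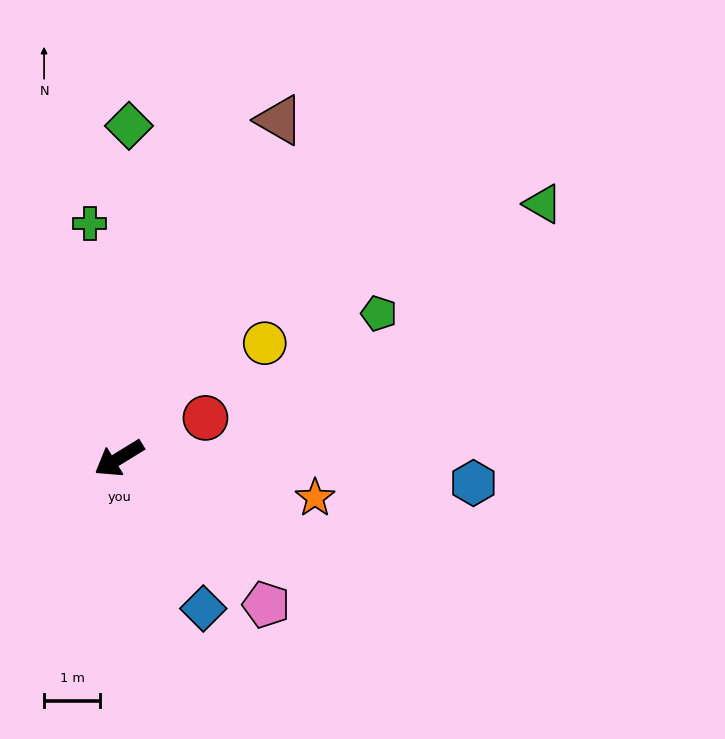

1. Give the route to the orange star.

turn left 137°, forward 3.5 m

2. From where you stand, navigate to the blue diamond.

turn left 88°, forward 3.1 m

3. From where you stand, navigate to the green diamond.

turn right 123°, forward 5.9 m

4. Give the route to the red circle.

turn left 173°, forward 1.7 m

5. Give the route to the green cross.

turn right 114°, forward 4.2 m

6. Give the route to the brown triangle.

turn right 147°, forward 6.6 m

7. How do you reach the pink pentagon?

turn left 104°, forward 3.7 m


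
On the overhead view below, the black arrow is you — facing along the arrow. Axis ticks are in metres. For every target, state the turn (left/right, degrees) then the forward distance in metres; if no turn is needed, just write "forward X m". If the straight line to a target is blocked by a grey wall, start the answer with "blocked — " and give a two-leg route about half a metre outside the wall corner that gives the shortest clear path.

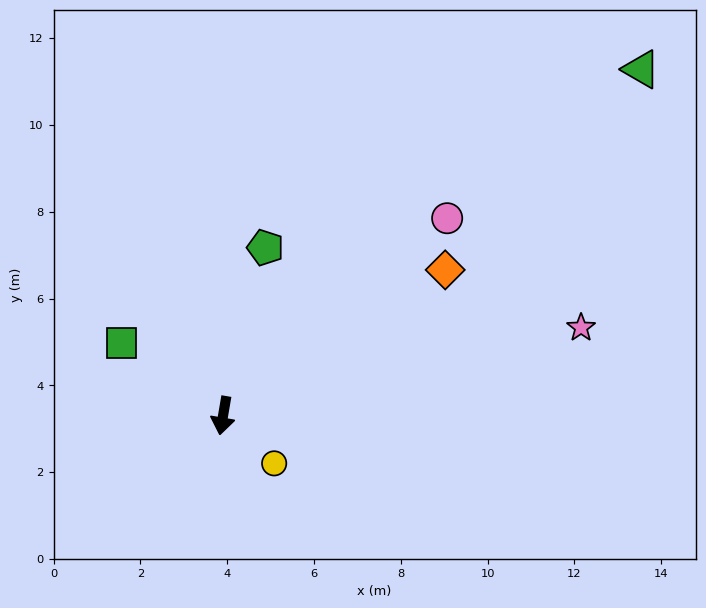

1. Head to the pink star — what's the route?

turn left 113°, forward 8.5 m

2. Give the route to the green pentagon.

turn left 176°, forward 4.0 m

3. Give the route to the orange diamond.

turn left 133°, forward 6.1 m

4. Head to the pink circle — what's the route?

turn left 141°, forward 6.9 m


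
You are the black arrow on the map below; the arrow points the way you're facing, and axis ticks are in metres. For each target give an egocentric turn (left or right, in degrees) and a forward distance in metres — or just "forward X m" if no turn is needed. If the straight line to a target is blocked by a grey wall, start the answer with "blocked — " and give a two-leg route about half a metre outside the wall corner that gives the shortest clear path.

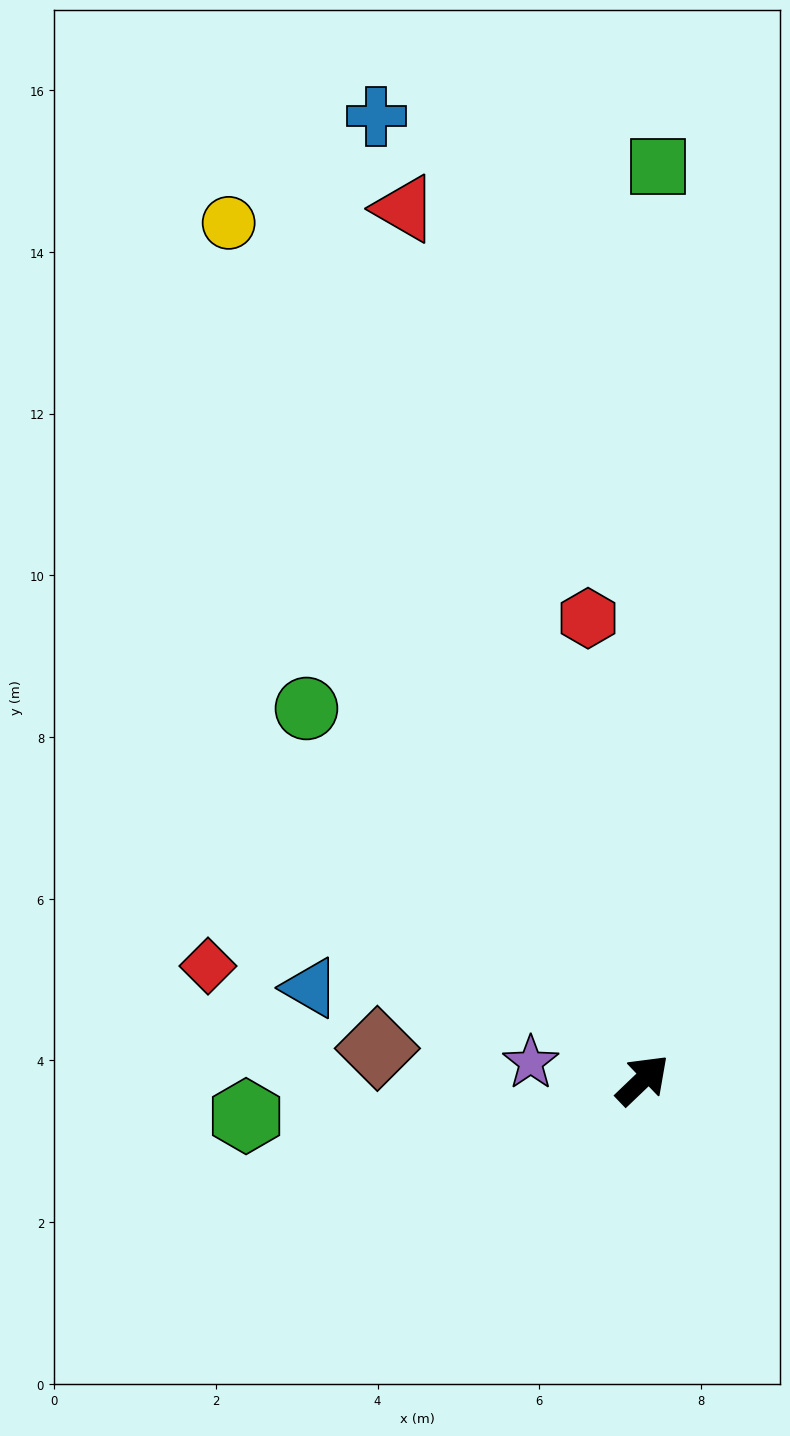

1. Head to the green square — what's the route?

turn left 45°, forward 11.3 m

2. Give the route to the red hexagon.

turn left 53°, forward 5.8 m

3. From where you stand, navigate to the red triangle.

turn left 62°, forward 11.2 m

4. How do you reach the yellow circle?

turn left 72°, forward 11.8 m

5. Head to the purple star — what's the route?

turn left 128°, forward 1.4 m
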